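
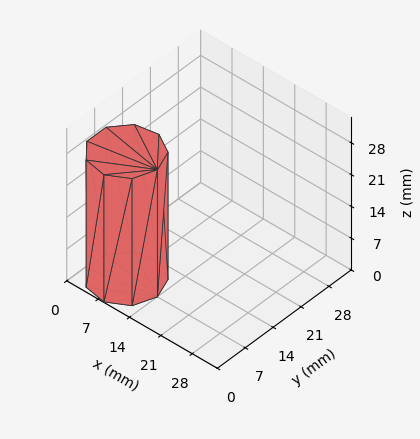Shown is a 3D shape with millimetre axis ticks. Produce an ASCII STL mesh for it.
Reading the render: the shape is a regular 9-sided prism (a cylinder approximated with 9 flat sides), circumscribed radius ≈ 7 mm, height ≈ 28 mm (dimensions read to the nearest mm from the axis ticks). For the STL, each face is triangulated and given an outward normal.

solid part
  facet normal 0.0000 0.0000 -1.0000
    outer loop
      vertex 8.216 13.894 0.000
      vertex 12.362 11.500 0.000
      vertex 14.000 7.000 0.000
    endloop
  endfacet
  facet normal 0.0000 0.0000 -1.0000
    outer loop
      vertex 3.500 13.062 0.000
      vertex 8.216 13.894 0.000
      vertex 14.000 7.000 0.000
    endloop
  endfacet
  facet normal 0.0000 0.0000 -1.0000
    outer loop
      vertex 0.422 9.394 0.000
      vertex 3.500 13.062 0.000
      vertex 14.000 7.000 0.000
    endloop
  endfacet
  facet normal 0.0000 0.0000 -1.0000
    outer loop
      vertex 0.422 4.606 0.000
      vertex 0.422 9.394 0.000
      vertex 14.000 7.000 0.000
    endloop
  endfacet
  facet normal 0.0000 0.0000 -1.0000
    outer loop
      vertex 3.500 0.938 0.000
      vertex 0.422 4.606 0.000
      vertex 14.000 7.000 0.000
    endloop
  endfacet
  facet normal 0.0000 0.0000 -1.0000
    outer loop
      vertex 8.216 0.106 0.000
      vertex 3.500 0.938 0.000
      vertex 14.000 7.000 0.000
    endloop
  endfacet
  facet normal 0.0000 0.0000 -1.0000
    outer loop
      vertex 12.362 2.500 0.000
      vertex 8.216 0.106 0.000
      vertex 14.000 7.000 0.000
    endloop
  endfacet
  facet normal 0.0000 0.0000 1.0000
    outer loop
      vertex 14.000 7.000 28.000
      vertex 12.362 11.500 28.000
      vertex 8.216 13.894 28.000
    endloop
  endfacet
  facet normal 0.0000 0.0000 1.0000
    outer loop
      vertex 14.000 7.000 28.000
      vertex 8.216 13.894 28.000
      vertex 3.500 13.062 28.000
    endloop
  endfacet
  facet normal 0.0000 0.0000 1.0000
    outer loop
      vertex 14.000 7.000 28.000
      vertex 3.500 13.062 28.000
      vertex 0.422 9.394 28.000
    endloop
  endfacet
  facet normal 0.0000 0.0000 1.0000
    outer loop
      vertex 14.000 7.000 28.000
      vertex 0.422 9.394 28.000
      vertex 0.422 4.606 28.000
    endloop
  endfacet
  facet normal 0.0000 0.0000 1.0000
    outer loop
      vertex 14.000 7.000 28.000
      vertex 0.422 4.606 28.000
      vertex 3.500 0.938 28.000
    endloop
  endfacet
  facet normal 0.0000 0.0000 1.0000
    outer loop
      vertex 14.000 7.000 28.000
      vertex 3.500 0.938 28.000
      vertex 8.216 0.106 28.000
    endloop
  endfacet
  facet normal 0.0000 0.0000 1.0000
    outer loop
      vertex 14.000 7.000 28.000
      vertex 8.216 0.106 28.000
      vertex 12.362 2.500 28.000
    endloop
  endfacet
  facet normal 0.9397 0.3420 0.0000
    outer loop
      vertex 14.000 7.000 0.000
      vertex 12.362 11.500 0.000
      vertex 12.362 11.500 28.000
    endloop
  endfacet
  facet normal 0.9397 0.3420 0.0000
    outer loop
      vertex 14.000 7.000 0.000
      vertex 12.362 11.500 28.000
      vertex 14.000 7.000 28.000
    endloop
  endfacet
  facet normal 0.5000 0.8660 0.0000
    outer loop
      vertex 12.362 11.500 0.000
      vertex 8.216 13.894 0.000
      vertex 8.216 13.894 28.000
    endloop
  endfacet
  facet normal 0.5000 0.8660 0.0000
    outer loop
      vertex 12.362 11.500 0.000
      vertex 8.216 13.894 28.000
      vertex 12.362 11.500 28.000
    endloop
  endfacet
  facet normal -0.1737 0.9848 0.0000
    outer loop
      vertex 8.216 13.894 0.000
      vertex 3.500 13.062 0.000
      vertex 3.500 13.062 28.000
    endloop
  endfacet
  facet normal -0.1737 0.9848 0.0000
    outer loop
      vertex 8.216 13.894 0.000
      vertex 3.500 13.062 28.000
      vertex 8.216 13.894 28.000
    endloop
  endfacet
  facet normal -0.7660 0.6428 0.0000
    outer loop
      vertex 3.500 13.062 0.000
      vertex 0.422 9.394 0.000
      vertex 0.422 9.394 28.000
    endloop
  endfacet
  facet normal -0.7660 0.6428 0.0000
    outer loop
      vertex 3.500 13.062 0.000
      vertex 0.422 9.394 28.000
      vertex 3.500 13.062 28.000
    endloop
  endfacet
  facet normal -1.0000 0.0000 0.0000
    outer loop
      vertex 0.422 9.394 0.000
      vertex 0.422 4.606 0.000
      vertex 0.422 4.606 28.000
    endloop
  endfacet
  facet normal -1.0000 0.0000 0.0000
    outer loop
      vertex 0.422 9.394 0.000
      vertex 0.422 4.606 28.000
      vertex 0.422 9.394 28.000
    endloop
  endfacet
  facet normal -0.7660 -0.6428 0.0000
    outer loop
      vertex 0.422 4.606 0.000
      vertex 3.500 0.938 0.000
      vertex 3.500 0.938 28.000
    endloop
  endfacet
  facet normal -0.7660 -0.6428 0.0000
    outer loop
      vertex 0.422 4.606 0.000
      vertex 3.500 0.938 28.000
      vertex 0.422 4.606 28.000
    endloop
  endfacet
  facet normal -0.1737 -0.9848 0.0000
    outer loop
      vertex 3.500 0.938 0.000
      vertex 8.216 0.106 0.000
      vertex 8.216 0.106 28.000
    endloop
  endfacet
  facet normal -0.1737 -0.9848 0.0000
    outer loop
      vertex 3.500 0.938 0.000
      vertex 8.216 0.106 28.000
      vertex 3.500 0.938 28.000
    endloop
  endfacet
  facet normal 0.5000 -0.8660 0.0000
    outer loop
      vertex 8.216 0.106 0.000
      vertex 12.362 2.500 0.000
      vertex 12.362 2.500 28.000
    endloop
  endfacet
  facet normal 0.5000 -0.8660 0.0000
    outer loop
      vertex 8.216 0.106 0.000
      vertex 12.362 2.500 28.000
      vertex 8.216 0.106 28.000
    endloop
  endfacet
  facet normal 0.9397 -0.3420 0.0000
    outer loop
      vertex 12.362 2.500 0.000
      vertex 14.000 7.000 0.000
      vertex 14.000 7.000 28.000
    endloop
  endfacet
  facet normal 0.9397 -0.3420 0.0000
    outer loop
      vertex 12.362 2.500 0.000
      vertex 14.000 7.000 28.000
      vertex 12.362 2.500 28.000
    endloop
  endfacet
endsolid part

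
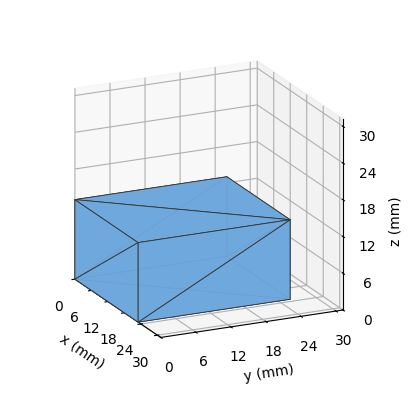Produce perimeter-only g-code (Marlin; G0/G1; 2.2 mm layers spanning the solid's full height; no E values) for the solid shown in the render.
Reading the render: the shape is a rectangular box, roughly 23 × 26 mm footprint and 13 mm tall (dimensions read to the nearest mm from the axis ticks). For the g-code, the solid's height is divided into equal slices at the stated Δz and each level perimeter traced with G1 moves after a G0 lift.

; perimeter-only toolpath
G21 ; units = mm
G90 ; absolute positioning
G28 ; home
; layer 1
G0 Z2.2
G0 X0.0 Y0.0
G1 X23.0 Y0.0
G1 X23.0 Y26.0
G1 X0.0 Y26.0
G1 X0.0 Y0.0
; layer 2
G0 Z4.3
G0 X0.0 Y0.0
G1 X23.0 Y0.0
G1 X23.0 Y26.0
G1 X0.0 Y26.0
G1 X0.0 Y0.0
; layer 3
G0 Z6.5
G0 X0.0 Y0.0
G1 X23.0 Y0.0
G1 X23.0 Y26.0
G1 X0.0 Y26.0
G1 X0.0 Y0.0
; layer 4
G0 Z8.7
G0 X0.0 Y0.0
G1 X23.0 Y0.0
G1 X23.0 Y26.0
G1 X0.0 Y26.0
G1 X0.0 Y0.0
; layer 5
G0 Z10.8
G0 X0.0 Y0.0
G1 X23.0 Y0.0
G1 X23.0 Y26.0
G1 X0.0 Y26.0
G1 X0.0 Y0.0
; layer 6
G0 Z13.0
G0 X0.0 Y0.0
G1 X23.0 Y0.0
G1 X23.0 Y26.0
G1 X0.0 Y26.0
G1 X0.0 Y0.0
M2 ; end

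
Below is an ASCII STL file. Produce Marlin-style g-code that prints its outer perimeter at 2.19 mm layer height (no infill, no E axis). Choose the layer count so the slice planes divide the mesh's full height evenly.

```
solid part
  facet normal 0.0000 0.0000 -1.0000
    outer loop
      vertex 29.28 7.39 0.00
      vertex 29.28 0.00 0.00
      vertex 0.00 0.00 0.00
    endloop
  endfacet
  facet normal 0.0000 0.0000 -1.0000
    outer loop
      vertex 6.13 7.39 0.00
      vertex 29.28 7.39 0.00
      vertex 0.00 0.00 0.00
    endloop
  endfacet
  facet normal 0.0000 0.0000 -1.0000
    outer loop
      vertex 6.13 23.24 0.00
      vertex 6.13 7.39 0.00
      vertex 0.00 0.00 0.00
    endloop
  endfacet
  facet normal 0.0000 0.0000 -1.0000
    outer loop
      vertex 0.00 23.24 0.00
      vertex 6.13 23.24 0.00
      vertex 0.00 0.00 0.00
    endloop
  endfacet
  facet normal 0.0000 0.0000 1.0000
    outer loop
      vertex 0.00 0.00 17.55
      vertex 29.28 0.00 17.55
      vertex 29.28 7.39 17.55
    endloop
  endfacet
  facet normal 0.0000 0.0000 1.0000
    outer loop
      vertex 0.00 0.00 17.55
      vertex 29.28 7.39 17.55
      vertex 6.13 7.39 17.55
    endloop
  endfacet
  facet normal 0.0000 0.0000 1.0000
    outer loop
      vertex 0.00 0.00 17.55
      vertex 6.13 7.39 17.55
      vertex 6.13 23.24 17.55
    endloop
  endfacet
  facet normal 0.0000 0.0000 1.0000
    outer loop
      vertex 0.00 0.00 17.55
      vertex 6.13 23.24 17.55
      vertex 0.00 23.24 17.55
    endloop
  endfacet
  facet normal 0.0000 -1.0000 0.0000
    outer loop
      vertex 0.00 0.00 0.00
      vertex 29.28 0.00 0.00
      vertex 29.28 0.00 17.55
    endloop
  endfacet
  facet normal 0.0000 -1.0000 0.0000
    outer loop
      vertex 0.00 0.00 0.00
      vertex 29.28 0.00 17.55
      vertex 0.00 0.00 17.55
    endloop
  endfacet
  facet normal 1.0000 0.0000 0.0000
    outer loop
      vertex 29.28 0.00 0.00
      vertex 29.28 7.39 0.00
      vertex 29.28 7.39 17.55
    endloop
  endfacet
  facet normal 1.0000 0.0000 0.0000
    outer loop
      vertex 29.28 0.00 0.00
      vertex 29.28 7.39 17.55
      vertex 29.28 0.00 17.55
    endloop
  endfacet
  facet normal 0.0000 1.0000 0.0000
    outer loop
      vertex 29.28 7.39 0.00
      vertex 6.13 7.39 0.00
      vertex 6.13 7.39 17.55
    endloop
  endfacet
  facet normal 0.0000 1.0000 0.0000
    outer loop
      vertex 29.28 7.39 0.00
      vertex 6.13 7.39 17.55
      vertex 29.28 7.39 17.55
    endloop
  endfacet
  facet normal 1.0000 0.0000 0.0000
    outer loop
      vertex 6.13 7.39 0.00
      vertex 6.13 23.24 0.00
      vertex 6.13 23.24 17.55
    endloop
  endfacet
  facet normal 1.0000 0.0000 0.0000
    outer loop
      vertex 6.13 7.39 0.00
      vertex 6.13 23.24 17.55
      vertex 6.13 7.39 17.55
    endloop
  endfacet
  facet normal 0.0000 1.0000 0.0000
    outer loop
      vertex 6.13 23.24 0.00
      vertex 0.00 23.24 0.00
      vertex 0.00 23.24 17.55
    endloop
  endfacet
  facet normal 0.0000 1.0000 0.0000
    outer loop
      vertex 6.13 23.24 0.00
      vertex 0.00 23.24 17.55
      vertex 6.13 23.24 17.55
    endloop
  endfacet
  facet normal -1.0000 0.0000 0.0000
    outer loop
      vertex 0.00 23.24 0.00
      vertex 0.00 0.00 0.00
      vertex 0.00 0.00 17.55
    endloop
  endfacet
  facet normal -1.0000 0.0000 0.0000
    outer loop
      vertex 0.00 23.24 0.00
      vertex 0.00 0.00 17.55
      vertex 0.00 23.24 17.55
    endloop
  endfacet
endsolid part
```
; perimeter-only toolpath
G21 ; units = mm
G90 ; absolute positioning
G28 ; home
; layer 1
G0 Z2.19
G0 X0.00 Y0.00
G1 X29.28 Y0.00
G1 X29.28 Y7.39
G1 X6.13 Y7.39
G1 X6.13 Y23.24
G1 X0.00 Y23.24
G1 X0.00 Y0.00
; layer 2
G0 Z4.39
G0 X0.00 Y0.00
G1 X29.28 Y0.00
G1 X29.28 Y7.39
G1 X6.13 Y7.39
G1 X6.13 Y23.24
G1 X0.00 Y23.24
G1 X0.00 Y0.00
; layer 3
G0 Z6.58
G0 X0.00 Y0.00
G1 X29.28 Y0.00
G1 X29.28 Y7.39
G1 X6.13 Y7.39
G1 X6.13 Y23.24
G1 X0.00 Y23.24
G1 X0.00 Y0.00
; layer 4
G0 Z8.78
G0 X0.00 Y0.00
G1 X29.28 Y0.00
G1 X29.28 Y7.39
G1 X6.13 Y7.39
G1 X6.13 Y23.24
G1 X0.00 Y23.24
G1 X0.00 Y0.00
; layer 5
G0 Z10.97
G0 X0.00 Y0.00
G1 X29.28 Y0.00
G1 X29.28 Y7.39
G1 X6.13 Y7.39
G1 X6.13 Y23.24
G1 X0.00 Y23.24
G1 X0.00 Y0.00
; layer 6
G0 Z13.16
G0 X0.00 Y0.00
G1 X29.28 Y0.00
G1 X29.28 Y7.39
G1 X6.13 Y7.39
G1 X6.13 Y23.24
G1 X0.00 Y23.24
G1 X0.00 Y0.00
; layer 7
G0 Z15.36
G0 X0.00 Y0.00
G1 X29.28 Y0.00
G1 X29.28 Y7.39
G1 X6.13 Y7.39
G1 X6.13 Y23.24
G1 X0.00 Y23.24
G1 X0.00 Y0.00
; layer 8
G0 Z17.55
G0 X0.00 Y0.00
G1 X29.28 Y0.00
G1 X29.28 Y7.39
G1 X6.13 Y7.39
G1 X6.13 Y23.24
G1 X0.00 Y23.24
G1 X0.00 Y0.00
M2 ; end

The solid is an L-shaped prism: outer 29.3 × 23.2 mm, arm thicknesses ≈ 7.39 mm (horizontal) and 6.13 mm (vertical), extruded 17.6 mm in z. Slicing at Δz = 2.19 mm — 8 equal slices spanning the solid's height, so layer i sits at z = i·h/8 — gives 8 non-empty perimeters. Each is a 6-segment closed polygon; G0 lifts to the layer z and rapids to the start vertex, then G1 traces the edges.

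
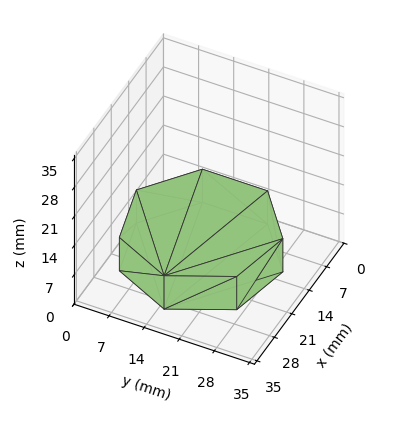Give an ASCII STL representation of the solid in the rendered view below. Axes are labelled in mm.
Reading the render: the shape is a regular 7-sided prism (a cylinder approximated with 7 flat sides), circumscribed radius ≈ 15 mm, height ≈ 8 mm (dimensions read to the nearest mm from the axis ticks). For the STL, each face is triangulated and given an outward normal.

solid part
  facet normal 0.0000 0.0000 -1.0000
    outer loop
      vertex 11.7 29.6 0.0
      vertex 24.4 26.7 0.0
      vertex 30.0 15.0 0.0
    endloop
  endfacet
  facet normal 0.0000 0.0000 -1.0000
    outer loop
      vertex 1.5 21.5 0.0
      vertex 11.7 29.6 0.0
      vertex 30.0 15.0 0.0
    endloop
  endfacet
  facet normal 0.0000 0.0000 -1.0000
    outer loop
      vertex 1.5 8.5 0.0
      vertex 1.5 21.5 0.0
      vertex 30.0 15.0 0.0
    endloop
  endfacet
  facet normal 0.0000 0.0000 -1.0000
    outer loop
      vertex 11.7 0.4 0.0
      vertex 1.5 8.5 0.0
      vertex 30.0 15.0 0.0
    endloop
  endfacet
  facet normal 0.0000 0.0000 -1.0000
    outer loop
      vertex 24.4 3.3 0.0
      vertex 11.7 0.4 0.0
      vertex 30.0 15.0 0.0
    endloop
  endfacet
  facet normal 0.0000 0.0000 1.0000
    outer loop
      vertex 30.0 15.0 8.0
      vertex 24.4 26.7 8.0
      vertex 11.7 29.6 8.0
    endloop
  endfacet
  facet normal 0.0000 0.0000 1.0000
    outer loop
      vertex 30.0 15.0 8.0
      vertex 11.7 29.6 8.0
      vertex 1.5 21.5 8.0
    endloop
  endfacet
  facet normal 0.0000 0.0000 1.0000
    outer loop
      vertex 30.0 15.0 8.0
      vertex 1.5 21.5 8.0
      vertex 1.5 8.5 8.0
    endloop
  endfacet
  facet normal 0.0000 0.0000 1.0000
    outer loop
      vertex 30.0 15.0 8.0
      vertex 1.5 8.5 8.0
      vertex 11.7 0.4 8.0
    endloop
  endfacet
  facet normal 0.0000 0.0000 1.0000
    outer loop
      vertex 30.0 15.0 8.0
      vertex 11.7 0.4 8.0
      vertex 24.4 3.3 8.0
    endloop
  endfacet
  facet normal 0.9020 0.4317 0.0000
    outer loop
      vertex 30.0 15.0 0.0
      vertex 24.4 26.7 0.0
      vertex 24.4 26.7 8.0
    endloop
  endfacet
  facet normal 0.9020 0.4317 0.0000
    outer loop
      vertex 30.0 15.0 0.0
      vertex 24.4 26.7 8.0
      vertex 30.0 15.0 8.0
    endloop
  endfacet
  facet normal 0.2226 0.9749 0.0000
    outer loop
      vertex 24.4 26.7 0.0
      vertex 11.7 29.6 0.0
      vertex 11.7 29.6 8.0
    endloop
  endfacet
  facet normal 0.2226 0.9749 0.0000
    outer loop
      vertex 24.4 26.7 0.0
      vertex 11.7 29.6 8.0
      vertex 24.4 26.7 8.0
    endloop
  endfacet
  facet normal -0.6219 0.7831 0.0000
    outer loop
      vertex 11.7 29.6 0.0
      vertex 1.5 21.5 0.0
      vertex 1.5 21.5 8.0
    endloop
  endfacet
  facet normal -0.6219 0.7831 0.0000
    outer loop
      vertex 11.7 29.6 0.0
      vertex 1.5 21.5 8.0
      vertex 11.7 29.6 8.0
    endloop
  endfacet
  facet normal -1.0000 0.0000 0.0000
    outer loop
      vertex 1.5 21.5 0.0
      vertex 1.5 8.5 0.0
      vertex 1.5 8.5 8.0
    endloop
  endfacet
  facet normal -1.0000 0.0000 0.0000
    outer loop
      vertex 1.5 21.5 0.0
      vertex 1.5 8.5 8.0
      vertex 1.5 21.5 8.0
    endloop
  endfacet
  facet normal -0.6219 -0.7831 0.0000
    outer loop
      vertex 1.5 8.5 0.0
      vertex 11.7 0.4 0.0
      vertex 11.7 0.4 8.0
    endloop
  endfacet
  facet normal -0.6219 -0.7831 0.0000
    outer loop
      vertex 1.5 8.5 0.0
      vertex 11.7 0.4 8.0
      vertex 1.5 8.5 8.0
    endloop
  endfacet
  facet normal 0.2226 -0.9749 0.0000
    outer loop
      vertex 11.7 0.4 0.0
      vertex 24.4 3.3 0.0
      vertex 24.4 3.3 8.0
    endloop
  endfacet
  facet normal 0.2226 -0.9749 0.0000
    outer loop
      vertex 11.7 0.4 0.0
      vertex 24.4 3.3 8.0
      vertex 11.7 0.4 8.0
    endloop
  endfacet
  facet normal 0.9020 -0.4317 0.0000
    outer loop
      vertex 24.4 3.3 0.0
      vertex 30.0 15.0 0.0
      vertex 30.0 15.0 8.0
    endloop
  endfacet
  facet normal 0.9020 -0.4317 0.0000
    outer loop
      vertex 24.4 3.3 0.0
      vertex 30.0 15.0 8.0
      vertex 24.4 3.3 8.0
    endloop
  endfacet
endsolid part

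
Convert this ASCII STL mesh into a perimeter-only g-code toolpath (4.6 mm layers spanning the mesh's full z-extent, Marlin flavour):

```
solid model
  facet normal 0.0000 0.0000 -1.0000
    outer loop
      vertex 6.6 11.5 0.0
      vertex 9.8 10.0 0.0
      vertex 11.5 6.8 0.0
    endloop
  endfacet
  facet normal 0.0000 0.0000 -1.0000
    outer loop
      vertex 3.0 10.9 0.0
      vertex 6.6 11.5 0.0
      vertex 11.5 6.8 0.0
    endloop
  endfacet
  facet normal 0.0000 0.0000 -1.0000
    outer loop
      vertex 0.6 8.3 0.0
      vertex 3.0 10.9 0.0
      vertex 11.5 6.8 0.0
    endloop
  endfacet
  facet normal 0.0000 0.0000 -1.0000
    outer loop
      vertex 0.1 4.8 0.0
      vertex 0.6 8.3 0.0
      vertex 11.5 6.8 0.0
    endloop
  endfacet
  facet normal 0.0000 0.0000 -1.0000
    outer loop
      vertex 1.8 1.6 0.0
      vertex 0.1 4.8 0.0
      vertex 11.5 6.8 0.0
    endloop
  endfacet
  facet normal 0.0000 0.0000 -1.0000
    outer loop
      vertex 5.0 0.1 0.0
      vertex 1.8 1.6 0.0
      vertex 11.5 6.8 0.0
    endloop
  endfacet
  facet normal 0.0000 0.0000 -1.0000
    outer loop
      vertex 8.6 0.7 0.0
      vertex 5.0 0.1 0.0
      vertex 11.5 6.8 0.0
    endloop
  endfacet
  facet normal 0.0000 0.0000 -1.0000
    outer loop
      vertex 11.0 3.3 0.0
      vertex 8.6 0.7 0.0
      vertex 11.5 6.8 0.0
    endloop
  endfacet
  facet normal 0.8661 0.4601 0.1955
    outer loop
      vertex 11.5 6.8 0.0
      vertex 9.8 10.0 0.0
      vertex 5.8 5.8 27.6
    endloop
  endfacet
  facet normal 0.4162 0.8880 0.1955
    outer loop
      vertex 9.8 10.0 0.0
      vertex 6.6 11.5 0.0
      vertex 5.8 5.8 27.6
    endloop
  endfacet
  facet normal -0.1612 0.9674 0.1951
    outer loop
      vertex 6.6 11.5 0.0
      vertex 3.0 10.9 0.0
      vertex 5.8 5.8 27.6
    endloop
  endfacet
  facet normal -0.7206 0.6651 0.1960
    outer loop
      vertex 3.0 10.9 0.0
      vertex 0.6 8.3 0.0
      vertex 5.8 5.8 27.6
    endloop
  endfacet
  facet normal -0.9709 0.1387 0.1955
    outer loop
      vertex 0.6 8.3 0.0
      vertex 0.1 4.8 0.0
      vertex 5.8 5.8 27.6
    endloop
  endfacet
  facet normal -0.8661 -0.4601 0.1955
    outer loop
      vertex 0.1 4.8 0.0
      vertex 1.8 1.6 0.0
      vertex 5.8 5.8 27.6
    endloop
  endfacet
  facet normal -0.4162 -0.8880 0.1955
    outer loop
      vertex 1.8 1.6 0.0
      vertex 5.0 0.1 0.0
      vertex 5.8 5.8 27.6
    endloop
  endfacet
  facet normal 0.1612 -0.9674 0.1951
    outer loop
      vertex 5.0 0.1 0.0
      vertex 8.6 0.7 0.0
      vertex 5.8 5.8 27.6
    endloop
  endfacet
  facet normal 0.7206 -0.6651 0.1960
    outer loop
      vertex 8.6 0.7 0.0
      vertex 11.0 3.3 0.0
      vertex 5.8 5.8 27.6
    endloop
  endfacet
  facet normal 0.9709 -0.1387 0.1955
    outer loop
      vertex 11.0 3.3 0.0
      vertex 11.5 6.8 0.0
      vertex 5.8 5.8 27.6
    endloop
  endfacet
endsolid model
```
; perimeter-only toolpath
G21 ; units = mm
G90 ; absolute positioning
G28 ; home
; layer 1
G0 Z4.6
G0 X10.5 Y6.6
G1 X9.1 Y9.3
G1 X6.5 Y10.5
G1 X3.5 Y10.0
G1 X1.5 Y7.9
G1 X1.1 Y5.0
G1 X2.5 Y2.3
G1 X5.1 Y1.1
G1 X8.1 Y1.6
G1 X10.1 Y3.7
G1 X10.5 Y6.6
; layer 2
G0 Z9.2
G0 X9.6 Y6.5
G1 X8.5 Y8.6
G1 X6.3 Y9.6
G1 X3.9 Y9.2
G1 X2.3 Y7.5
G1 X2.0 Y5.1
G1 X3.1 Y3.0
G1 X5.3 Y2.0
G1 X7.7 Y2.4
G1 X9.3 Y4.1
G1 X9.6 Y6.5
; layer 3
G0 Z13.8
G0 X8.7 Y6.3
G1 X7.8 Y7.9
G1 X6.2 Y8.7
G1 X4.4 Y8.3
G1 X3.2 Y7.1
G1 X2.9 Y5.3
G1 X3.8 Y3.7
G1 X5.4 Y2.9
G1 X7.2 Y3.2
G1 X8.4 Y4.5
G1 X8.7 Y6.3
; layer 4
G0 Z18.4
G0 X7.7 Y6.1
G1 X7.1 Y7.2
G1 X6.1 Y7.7
G1 X4.9 Y7.5
G1 X4.1 Y6.6
G1 X3.9 Y5.5
G1 X4.5 Y4.4
G1 X5.5 Y3.9
G1 X6.7 Y4.1
G1 X7.5 Y5.0
G1 X7.7 Y6.1
; layer 5
G0 Z23.0
G0 X6.7 Y6.0
G1 X6.5 Y6.5
G1 X5.9 Y6.7
G1 X5.3 Y6.6
G1 X4.9 Y6.2
G1 X4.8 Y5.6
G1 X5.1 Y5.1
G1 X5.7 Y4.8
G1 X6.3 Y4.9
G1 X6.7 Y5.4
G1 X6.7 Y6.0
M2 ; end

The solid is a regular 10-sided pyramid, base circumscribed radius ≈ 5.8 mm, apex at z ≈ 27.6 mm. Slicing at Δz = 4.6 mm — 6 equal slices spanning the solid's height, so layer i sits at z = i·h/6 — gives 5 non-empty perimeters. Each is a 10-segment closed polygon; G0 lifts to the layer z and rapids to the start vertex, then G1 traces the edges. The cross-section shrinks linearly with z (the slice at the apex is degenerate and omitted).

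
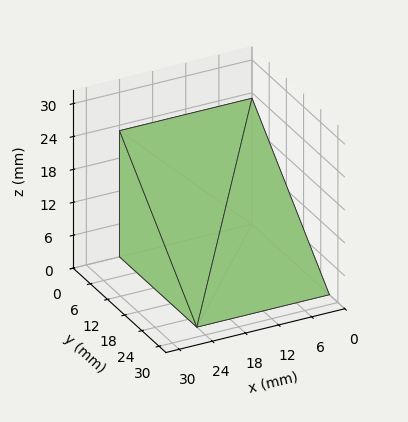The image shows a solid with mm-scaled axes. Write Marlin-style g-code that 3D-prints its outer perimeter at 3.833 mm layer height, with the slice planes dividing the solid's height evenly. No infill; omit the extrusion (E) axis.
Reading the render: the shape is a wedge (ramp): 24 × 27 mm base, rising to 23 mm along the y=0 edge and sloping linearly to z=0 at y=27 (dimensions read to the nearest mm from the axis ticks). For the g-code, the solid's height is divided into equal slices at the stated Δz and each level perimeter traced with G1 moves after a G0 lift.

; perimeter-only toolpath
G21 ; units = mm
G90 ; absolute positioning
G28 ; home
; layer 1
G0 Z3.833
G0 X0.000 Y0.000
G1 X24.000 Y0.000
G1 X24.000 Y22.500
G1 X0.000 Y22.500
G1 X0.000 Y0.000
; layer 2
G0 Z7.667
G0 X0.000 Y0.000
G1 X24.000 Y0.000
G1 X24.000 Y18.000
G1 X0.000 Y18.000
G1 X0.000 Y0.000
; layer 3
G0 Z11.500
G0 X0.000 Y0.000
G1 X24.000 Y0.000
G1 X24.000 Y13.500
G1 X0.000 Y13.500
G1 X0.000 Y0.000
; layer 4
G0 Z15.333
G0 X0.000 Y0.000
G1 X24.000 Y0.000
G1 X24.000 Y9.000
G1 X0.000 Y9.000
G1 X0.000 Y0.000
; layer 5
G0 Z19.167
G0 X0.000 Y0.000
G1 X24.000 Y0.000
G1 X24.000 Y4.500
G1 X0.000 Y4.500
G1 X0.000 Y0.000
M2 ; end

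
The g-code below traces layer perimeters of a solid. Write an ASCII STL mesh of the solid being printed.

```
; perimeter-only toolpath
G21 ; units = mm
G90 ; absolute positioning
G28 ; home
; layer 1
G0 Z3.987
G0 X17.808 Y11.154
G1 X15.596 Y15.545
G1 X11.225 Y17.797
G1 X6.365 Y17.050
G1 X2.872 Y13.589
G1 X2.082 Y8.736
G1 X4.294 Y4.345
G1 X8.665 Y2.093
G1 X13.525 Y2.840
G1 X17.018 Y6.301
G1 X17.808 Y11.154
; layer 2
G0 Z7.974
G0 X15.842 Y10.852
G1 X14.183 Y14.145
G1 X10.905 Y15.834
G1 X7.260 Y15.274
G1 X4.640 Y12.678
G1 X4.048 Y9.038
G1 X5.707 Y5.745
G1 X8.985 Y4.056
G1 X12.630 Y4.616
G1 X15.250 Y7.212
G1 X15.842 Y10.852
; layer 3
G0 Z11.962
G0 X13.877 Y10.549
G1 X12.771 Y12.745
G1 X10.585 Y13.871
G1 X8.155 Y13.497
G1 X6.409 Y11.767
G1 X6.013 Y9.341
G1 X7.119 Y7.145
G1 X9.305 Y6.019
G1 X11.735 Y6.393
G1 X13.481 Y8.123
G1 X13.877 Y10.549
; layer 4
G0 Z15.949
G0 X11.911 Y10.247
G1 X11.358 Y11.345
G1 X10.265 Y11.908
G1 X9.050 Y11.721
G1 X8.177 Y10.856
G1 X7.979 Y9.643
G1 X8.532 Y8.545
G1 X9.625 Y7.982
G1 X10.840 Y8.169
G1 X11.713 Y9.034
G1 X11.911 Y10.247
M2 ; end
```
solid part
  facet normal 0.0000 0.0000 -1.0000
    outer loop
      vertex 11.545 19.760 0.000
      vertex 17.009 16.945 0.000
      vertex 19.774 11.456 0.000
    endloop
  endfacet
  facet normal 0.0000 0.0000 -1.0000
    outer loop
      vertex 5.470 18.826 0.000
      vertex 11.545 19.760 0.000
      vertex 19.774 11.456 0.000
    endloop
  endfacet
  facet normal 0.0000 0.0000 -1.0000
    outer loop
      vertex 1.104 14.500 0.000
      vertex 5.470 18.826 0.000
      vertex 19.774 11.456 0.000
    endloop
  endfacet
  facet normal 0.0000 0.0000 -1.0000
    outer loop
      vertex 0.116 8.434 0.000
      vertex 1.104 14.500 0.000
      vertex 19.774 11.456 0.000
    endloop
  endfacet
  facet normal 0.0000 0.0000 -1.0000
    outer loop
      vertex 2.881 2.945 0.000
      vertex 0.116 8.434 0.000
      vertex 19.774 11.456 0.000
    endloop
  endfacet
  facet normal 0.0000 0.0000 -1.0000
    outer loop
      vertex 8.345 0.130 0.000
      vertex 2.881 2.945 0.000
      vertex 19.774 11.456 0.000
    endloop
  endfacet
  facet normal 0.0000 0.0000 -1.0000
    outer loop
      vertex 14.420 1.064 0.000
      vertex 8.345 0.130 0.000
      vertex 19.774 11.456 0.000
    endloop
  endfacet
  facet normal 0.0000 0.0000 -1.0000
    outer loop
      vertex 18.786 5.390 0.000
      vertex 14.420 1.064 0.000
      vertex 19.774 11.456 0.000
    endloop
  endfacet
  facet normal 0.8069 0.4065 0.4286
    outer loop
      vertex 19.774 11.456 0.000
      vertex 17.009 16.945 0.000
      vertex 9.945 9.945 19.936
    endloop
  endfacet
  facet normal 0.4138 0.8032 0.4286
    outer loop
      vertex 17.009 16.945 0.000
      vertex 11.545 19.760 0.000
      vertex 9.945 9.945 19.936
    endloop
  endfacet
  facet normal -0.1373 0.8930 0.4286
    outer loop
      vertex 11.545 19.760 0.000
      vertex 5.470 18.826 0.000
      vertex 9.945 9.945 19.936
    endloop
  endfacet
  facet normal -0.6359 0.6418 0.4286
    outer loop
      vertex 5.470 18.826 0.000
      vertex 1.104 14.500 0.000
      vertex 9.945 9.945 19.936
    endloop
  endfacet
  facet normal -0.8917 0.1452 0.4286
    outer loop
      vertex 1.104 14.500 0.000
      vertex 0.116 8.434 0.000
      vertex 9.945 9.945 19.936
    endloop
  endfacet
  facet normal -0.8069 -0.4065 0.4286
    outer loop
      vertex 0.116 8.434 0.000
      vertex 2.881 2.945 0.000
      vertex 9.945 9.945 19.936
    endloop
  endfacet
  facet normal -0.4138 -0.8032 0.4286
    outer loop
      vertex 2.881 2.945 0.000
      vertex 8.345 0.130 0.000
      vertex 9.945 9.945 19.936
    endloop
  endfacet
  facet normal 0.1373 -0.8930 0.4286
    outer loop
      vertex 8.345 0.130 0.000
      vertex 14.420 1.064 0.000
      vertex 9.945 9.945 19.936
    endloop
  endfacet
  facet normal 0.6359 -0.6418 0.4286
    outer loop
      vertex 14.420 1.064 0.000
      vertex 18.786 5.390 0.000
      vertex 9.945 9.945 19.936
    endloop
  endfacet
  facet normal 0.8917 -0.1452 0.4286
    outer loop
      vertex 18.786 5.390 0.000
      vertex 19.774 11.456 0.000
      vertex 9.945 9.945 19.936
    endloop
  endfacet
endsolid part

The G0 Z moves step by Δz≈3.987 mm. The G1 loops shrink linearly with z, so the solid tapers from its base footprint up to z≈19.9. Closing with a flat bottom cap and the tapered top and triangulating gives 18 facets — a regular 10-sided pyramid, base circumscribed radius ≈ 9.95 mm, apex at z ≈ 19.9 mm.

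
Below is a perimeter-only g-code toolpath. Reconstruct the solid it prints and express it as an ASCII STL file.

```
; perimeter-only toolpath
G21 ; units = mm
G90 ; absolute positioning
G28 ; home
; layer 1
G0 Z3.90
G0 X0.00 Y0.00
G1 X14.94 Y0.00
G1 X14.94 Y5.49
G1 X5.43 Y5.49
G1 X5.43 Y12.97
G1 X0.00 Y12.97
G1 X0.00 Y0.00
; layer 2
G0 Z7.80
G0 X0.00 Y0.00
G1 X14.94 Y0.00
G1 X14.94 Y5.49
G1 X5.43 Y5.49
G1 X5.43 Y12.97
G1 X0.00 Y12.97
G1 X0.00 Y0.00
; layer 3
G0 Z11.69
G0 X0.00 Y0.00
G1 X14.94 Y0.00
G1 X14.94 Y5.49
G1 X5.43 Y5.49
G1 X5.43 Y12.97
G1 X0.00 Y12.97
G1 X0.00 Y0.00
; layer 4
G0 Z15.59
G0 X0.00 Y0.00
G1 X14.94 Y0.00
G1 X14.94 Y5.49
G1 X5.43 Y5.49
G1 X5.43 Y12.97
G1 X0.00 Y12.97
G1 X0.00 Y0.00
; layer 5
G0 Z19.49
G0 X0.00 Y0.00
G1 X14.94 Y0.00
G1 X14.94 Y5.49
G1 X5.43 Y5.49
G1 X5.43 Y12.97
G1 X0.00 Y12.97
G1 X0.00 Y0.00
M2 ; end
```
solid part
  facet normal 0.0000 0.0000 -1.0000
    outer loop
      vertex 14.94 5.49 0.00
      vertex 14.94 0.00 0.00
      vertex 0.00 0.00 0.00
    endloop
  endfacet
  facet normal 0.0000 0.0000 -1.0000
    outer loop
      vertex 5.43 5.49 0.00
      vertex 14.94 5.49 0.00
      vertex 0.00 0.00 0.00
    endloop
  endfacet
  facet normal 0.0000 0.0000 -1.0000
    outer loop
      vertex 5.43 12.97 0.00
      vertex 5.43 5.49 0.00
      vertex 0.00 0.00 0.00
    endloop
  endfacet
  facet normal 0.0000 0.0000 -1.0000
    outer loop
      vertex 0.00 12.97 0.00
      vertex 5.43 12.97 0.00
      vertex 0.00 0.00 0.00
    endloop
  endfacet
  facet normal 0.0000 0.0000 1.0000
    outer loop
      vertex 0.00 0.00 19.49
      vertex 14.94 0.00 19.49
      vertex 14.94 5.49 19.49
    endloop
  endfacet
  facet normal 0.0000 0.0000 1.0000
    outer loop
      vertex 0.00 0.00 19.49
      vertex 14.94 5.49 19.49
      vertex 5.43 5.49 19.49
    endloop
  endfacet
  facet normal 0.0000 0.0000 1.0000
    outer loop
      vertex 0.00 0.00 19.49
      vertex 5.43 5.49 19.49
      vertex 5.43 12.97 19.49
    endloop
  endfacet
  facet normal 0.0000 0.0000 1.0000
    outer loop
      vertex 0.00 0.00 19.49
      vertex 5.43 12.97 19.49
      vertex 0.00 12.97 19.49
    endloop
  endfacet
  facet normal 0.0000 -1.0000 0.0000
    outer loop
      vertex 0.00 0.00 0.00
      vertex 14.94 0.00 0.00
      vertex 14.94 0.00 19.49
    endloop
  endfacet
  facet normal 0.0000 -1.0000 0.0000
    outer loop
      vertex 0.00 0.00 0.00
      vertex 14.94 0.00 19.49
      vertex 0.00 0.00 19.49
    endloop
  endfacet
  facet normal 1.0000 0.0000 0.0000
    outer loop
      vertex 14.94 0.00 0.00
      vertex 14.94 5.49 0.00
      vertex 14.94 5.49 19.49
    endloop
  endfacet
  facet normal 1.0000 0.0000 0.0000
    outer loop
      vertex 14.94 0.00 0.00
      vertex 14.94 5.49 19.49
      vertex 14.94 0.00 19.49
    endloop
  endfacet
  facet normal 0.0000 1.0000 0.0000
    outer loop
      vertex 14.94 5.49 0.00
      vertex 5.43 5.49 0.00
      vertex 5.43 5.49 19.49
    endloop
  endfacet
  facet normal 0.0000 1.0000 0.0000
    outer loop
      vertex 14.94 5.49 0.00
      vertex 5.43 5.49 19.49
      vertex 14.94 5.49 19.49
    endloop
  endfacet
  facet normal 1.0000 0.0000 0.0000
    outer loop
      vertex 5.43 5.49 0.00
      vertex 5.43 12.97 0.00
      vertex 5.43 12.97 19.49
    endloop
  endfacet
  facet normal 1.0000 0.0000 0.0000
    outer loop
      vertex 5.43 5.49 0.00
      vertex 5.43 12.97 19.49
      vertex 5.43 5.49 19.49
    endloop
  endfacet
  facet normal 0.0000 1.0000 0.0000
    outer loop
      vertex 5.43 12.97 0.00
      vertex 0.00 12.97 0.00
      vertex 0.00 12.97 19.49
    endloop
  endfacet
  facet normal 0.0000 1.0000 0.0000
    outer loop
      vertex 5.43 12.97 0.00
      vertex 0.00 12.97 19.49
      vertex 5.43 12.97 19.49
    endloop
  endfacet
  facet normal -1.0000 0.0000 0.0000
    outer loop
      vertex 0.00 12.97 0.00
      vertex 0.00 0.00 0.00
      vertex 0.00 0.00 19.49
    endloop
  endfacet
  facet normal -1.0000 0.0000 0.0000
    outer loop
      vertex 0.00 12.97 0.00
      vertex 0.00 0.00 19.49
      vertex 0.00 12.97 19.49
    endloop
  endfacet
endsolid part

The G0 Z moves step by Δz≈3.90 mm. Every layer's G1 loop is the same polygon, so the solid is a straight extrusion of it from z=0 to z≈19.5. Closing with flat bottom and top caps and triangulating gives 20 facets — an L-shaped prism: outer 14.9 × 13 mm, arm thicknesses ≈ 5.49 mm (horizontal) and 5.43 mm (vertical), extruded 19.5 mm in z.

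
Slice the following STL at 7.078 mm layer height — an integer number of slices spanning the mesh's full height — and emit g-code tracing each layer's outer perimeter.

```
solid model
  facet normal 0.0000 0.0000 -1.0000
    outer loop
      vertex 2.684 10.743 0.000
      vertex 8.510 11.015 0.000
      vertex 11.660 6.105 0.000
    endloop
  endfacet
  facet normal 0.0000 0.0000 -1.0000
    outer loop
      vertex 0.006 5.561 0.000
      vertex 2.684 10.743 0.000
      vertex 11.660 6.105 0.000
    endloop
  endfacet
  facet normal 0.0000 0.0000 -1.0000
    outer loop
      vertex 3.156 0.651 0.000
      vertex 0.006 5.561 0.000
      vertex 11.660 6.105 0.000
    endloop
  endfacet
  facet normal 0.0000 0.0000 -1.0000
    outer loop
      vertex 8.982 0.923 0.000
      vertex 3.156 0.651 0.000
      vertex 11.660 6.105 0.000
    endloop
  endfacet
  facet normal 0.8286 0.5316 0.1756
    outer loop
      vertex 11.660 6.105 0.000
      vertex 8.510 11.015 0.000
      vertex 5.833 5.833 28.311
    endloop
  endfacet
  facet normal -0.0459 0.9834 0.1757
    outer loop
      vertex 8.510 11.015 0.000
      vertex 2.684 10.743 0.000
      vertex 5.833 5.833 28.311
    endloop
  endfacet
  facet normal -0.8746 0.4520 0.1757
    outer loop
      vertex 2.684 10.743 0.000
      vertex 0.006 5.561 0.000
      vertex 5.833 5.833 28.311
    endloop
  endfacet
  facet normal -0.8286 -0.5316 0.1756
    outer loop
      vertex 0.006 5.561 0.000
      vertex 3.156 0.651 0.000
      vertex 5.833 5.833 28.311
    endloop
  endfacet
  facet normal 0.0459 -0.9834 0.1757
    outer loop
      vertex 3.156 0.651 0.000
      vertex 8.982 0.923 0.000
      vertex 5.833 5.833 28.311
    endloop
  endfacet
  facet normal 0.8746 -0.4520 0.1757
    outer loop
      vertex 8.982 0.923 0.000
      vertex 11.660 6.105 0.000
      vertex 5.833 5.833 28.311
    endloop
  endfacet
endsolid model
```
; perimeter-only toolpath
G21 ; units = mm
G90 ; absolute positioning
G28 ; home
; layer 1
G0 Z7.078
G0 X10.203 Y6.037
G1 X7.841 Y9.720
G1 X3.471 Y9.515
G1 X1.463 Y5.629
G1 X3.825 Y1.947
G1 X8.195 Y2.151
G1 X10.203 Y6.037
; layer 2
G0 Z14.155
G0 X8.747 Y5.969
G1 X7.171 Y8.424
G1 X4.258 Y8.288
G1 X2.920 Y5.697
G1 X4.495 Y3.242
G1 X7.407 Y3.378
G1 X8.747 Y5.969
; layer 3
G0 Z21.233
G0 X7.290 Y5.901
G1 X6.502 Y7.129
G1 X5.046 Y7.061
G1 X4.376 Y5.765
G1 X5.164 Y4.537
G1 X6.620 Y4.606
G1 X7.290 Y5.901
M2 ; end

The solid is a regular 6-sided pyramid, base circumscribed radius ≈ 5.83 mm, apex at z ≈ 28.3 mm. Slicing at Δz = 7.078 mm — 4 equal slices spanning the solid's height, so layer i sits at z = i·h/4 — gives 3 non-empty perimeters. Each is a 6-segment closed polygon; G0 lifts to the layer z and rapids to the start vertex, then G1 traces the edges. The cross-section shrinks linearly with z (the slice at the apex is degenerate and omitted).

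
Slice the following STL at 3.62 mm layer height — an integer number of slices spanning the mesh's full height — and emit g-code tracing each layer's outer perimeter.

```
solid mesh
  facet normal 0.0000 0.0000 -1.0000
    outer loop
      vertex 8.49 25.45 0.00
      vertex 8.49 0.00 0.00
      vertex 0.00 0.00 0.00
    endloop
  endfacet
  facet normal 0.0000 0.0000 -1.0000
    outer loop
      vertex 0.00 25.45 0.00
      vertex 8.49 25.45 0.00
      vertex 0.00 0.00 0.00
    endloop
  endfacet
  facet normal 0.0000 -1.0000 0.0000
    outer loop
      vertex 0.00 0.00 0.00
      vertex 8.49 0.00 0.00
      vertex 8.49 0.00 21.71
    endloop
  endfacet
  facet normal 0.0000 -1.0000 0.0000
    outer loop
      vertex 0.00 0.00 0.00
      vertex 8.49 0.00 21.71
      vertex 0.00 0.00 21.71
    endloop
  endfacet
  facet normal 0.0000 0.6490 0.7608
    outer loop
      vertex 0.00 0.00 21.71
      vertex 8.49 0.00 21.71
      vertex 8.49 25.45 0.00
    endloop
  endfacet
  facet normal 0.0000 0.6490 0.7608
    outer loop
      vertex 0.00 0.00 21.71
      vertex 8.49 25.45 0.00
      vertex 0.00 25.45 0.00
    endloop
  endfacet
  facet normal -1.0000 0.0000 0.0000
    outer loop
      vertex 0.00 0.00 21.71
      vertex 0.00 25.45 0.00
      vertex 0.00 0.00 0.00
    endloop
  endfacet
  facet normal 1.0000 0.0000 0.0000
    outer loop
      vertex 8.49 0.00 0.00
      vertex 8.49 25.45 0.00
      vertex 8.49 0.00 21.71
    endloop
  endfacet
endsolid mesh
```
; perimeter-only toolpath
G21 ; units = mm
G90 ; absolute positioning
G28 ; home
; layer 1
G0 Z3.62
G0 X0.00 Y0.00
G1 X8.49 Y0.00
G1 X8.49 Y21.21
G1 X0.00 Y21.21
G1 X0.00 Y0.00
; layer 2
G0 Z7.24
G0 X0.00 Y0.00
G1 X8.49 Y0.00
G1 X8.49 Y16.97
G1 X0.00 Y16.97
G1 X0.00 Y0.00
; layer 3
G0 Z10.86
G0 X0.00 Y0.00
G1 X8.49 Y0.00
G1 X8.49 Y12.72
G1 X0.00 Y12.72
G1 X0.00 Y0.00
; layer 4
G0 Z14.47
G0 X0.00 Y0.00
G1 X8.49 Y0.00
G1 X8.49 Y8.48
G1 X0.00 Y8.48
G1 X0.00 Y0.00
; layer 5
G0 Z18.09
G0 X0.00 Y0.00
G1 X8.49 Y0.00
G1 X8.49 Y4.24
G1 X0.00 Y4.24
G1 X0.00 Y0.00
M2 ; end

The solid is a wedge (ramp): 8.49 × 25.4 mm base, rising to 21.7 mm along the y=0 edge and sloping linearly to z=0 at y=25.4. Slicing at Δz = 3.62 mm — 6 equal slices spanning the solid's height, so layer i sits at z = i·h/6 — gives 5 non-empty perimeters. Each is a 4-segment closed polygon; G0 lifts to the layer z and rapids to the start vertex, then G1 traces the edges. The cross-section shrinks linearly with z (the slice at the apex is degenerate and omitted).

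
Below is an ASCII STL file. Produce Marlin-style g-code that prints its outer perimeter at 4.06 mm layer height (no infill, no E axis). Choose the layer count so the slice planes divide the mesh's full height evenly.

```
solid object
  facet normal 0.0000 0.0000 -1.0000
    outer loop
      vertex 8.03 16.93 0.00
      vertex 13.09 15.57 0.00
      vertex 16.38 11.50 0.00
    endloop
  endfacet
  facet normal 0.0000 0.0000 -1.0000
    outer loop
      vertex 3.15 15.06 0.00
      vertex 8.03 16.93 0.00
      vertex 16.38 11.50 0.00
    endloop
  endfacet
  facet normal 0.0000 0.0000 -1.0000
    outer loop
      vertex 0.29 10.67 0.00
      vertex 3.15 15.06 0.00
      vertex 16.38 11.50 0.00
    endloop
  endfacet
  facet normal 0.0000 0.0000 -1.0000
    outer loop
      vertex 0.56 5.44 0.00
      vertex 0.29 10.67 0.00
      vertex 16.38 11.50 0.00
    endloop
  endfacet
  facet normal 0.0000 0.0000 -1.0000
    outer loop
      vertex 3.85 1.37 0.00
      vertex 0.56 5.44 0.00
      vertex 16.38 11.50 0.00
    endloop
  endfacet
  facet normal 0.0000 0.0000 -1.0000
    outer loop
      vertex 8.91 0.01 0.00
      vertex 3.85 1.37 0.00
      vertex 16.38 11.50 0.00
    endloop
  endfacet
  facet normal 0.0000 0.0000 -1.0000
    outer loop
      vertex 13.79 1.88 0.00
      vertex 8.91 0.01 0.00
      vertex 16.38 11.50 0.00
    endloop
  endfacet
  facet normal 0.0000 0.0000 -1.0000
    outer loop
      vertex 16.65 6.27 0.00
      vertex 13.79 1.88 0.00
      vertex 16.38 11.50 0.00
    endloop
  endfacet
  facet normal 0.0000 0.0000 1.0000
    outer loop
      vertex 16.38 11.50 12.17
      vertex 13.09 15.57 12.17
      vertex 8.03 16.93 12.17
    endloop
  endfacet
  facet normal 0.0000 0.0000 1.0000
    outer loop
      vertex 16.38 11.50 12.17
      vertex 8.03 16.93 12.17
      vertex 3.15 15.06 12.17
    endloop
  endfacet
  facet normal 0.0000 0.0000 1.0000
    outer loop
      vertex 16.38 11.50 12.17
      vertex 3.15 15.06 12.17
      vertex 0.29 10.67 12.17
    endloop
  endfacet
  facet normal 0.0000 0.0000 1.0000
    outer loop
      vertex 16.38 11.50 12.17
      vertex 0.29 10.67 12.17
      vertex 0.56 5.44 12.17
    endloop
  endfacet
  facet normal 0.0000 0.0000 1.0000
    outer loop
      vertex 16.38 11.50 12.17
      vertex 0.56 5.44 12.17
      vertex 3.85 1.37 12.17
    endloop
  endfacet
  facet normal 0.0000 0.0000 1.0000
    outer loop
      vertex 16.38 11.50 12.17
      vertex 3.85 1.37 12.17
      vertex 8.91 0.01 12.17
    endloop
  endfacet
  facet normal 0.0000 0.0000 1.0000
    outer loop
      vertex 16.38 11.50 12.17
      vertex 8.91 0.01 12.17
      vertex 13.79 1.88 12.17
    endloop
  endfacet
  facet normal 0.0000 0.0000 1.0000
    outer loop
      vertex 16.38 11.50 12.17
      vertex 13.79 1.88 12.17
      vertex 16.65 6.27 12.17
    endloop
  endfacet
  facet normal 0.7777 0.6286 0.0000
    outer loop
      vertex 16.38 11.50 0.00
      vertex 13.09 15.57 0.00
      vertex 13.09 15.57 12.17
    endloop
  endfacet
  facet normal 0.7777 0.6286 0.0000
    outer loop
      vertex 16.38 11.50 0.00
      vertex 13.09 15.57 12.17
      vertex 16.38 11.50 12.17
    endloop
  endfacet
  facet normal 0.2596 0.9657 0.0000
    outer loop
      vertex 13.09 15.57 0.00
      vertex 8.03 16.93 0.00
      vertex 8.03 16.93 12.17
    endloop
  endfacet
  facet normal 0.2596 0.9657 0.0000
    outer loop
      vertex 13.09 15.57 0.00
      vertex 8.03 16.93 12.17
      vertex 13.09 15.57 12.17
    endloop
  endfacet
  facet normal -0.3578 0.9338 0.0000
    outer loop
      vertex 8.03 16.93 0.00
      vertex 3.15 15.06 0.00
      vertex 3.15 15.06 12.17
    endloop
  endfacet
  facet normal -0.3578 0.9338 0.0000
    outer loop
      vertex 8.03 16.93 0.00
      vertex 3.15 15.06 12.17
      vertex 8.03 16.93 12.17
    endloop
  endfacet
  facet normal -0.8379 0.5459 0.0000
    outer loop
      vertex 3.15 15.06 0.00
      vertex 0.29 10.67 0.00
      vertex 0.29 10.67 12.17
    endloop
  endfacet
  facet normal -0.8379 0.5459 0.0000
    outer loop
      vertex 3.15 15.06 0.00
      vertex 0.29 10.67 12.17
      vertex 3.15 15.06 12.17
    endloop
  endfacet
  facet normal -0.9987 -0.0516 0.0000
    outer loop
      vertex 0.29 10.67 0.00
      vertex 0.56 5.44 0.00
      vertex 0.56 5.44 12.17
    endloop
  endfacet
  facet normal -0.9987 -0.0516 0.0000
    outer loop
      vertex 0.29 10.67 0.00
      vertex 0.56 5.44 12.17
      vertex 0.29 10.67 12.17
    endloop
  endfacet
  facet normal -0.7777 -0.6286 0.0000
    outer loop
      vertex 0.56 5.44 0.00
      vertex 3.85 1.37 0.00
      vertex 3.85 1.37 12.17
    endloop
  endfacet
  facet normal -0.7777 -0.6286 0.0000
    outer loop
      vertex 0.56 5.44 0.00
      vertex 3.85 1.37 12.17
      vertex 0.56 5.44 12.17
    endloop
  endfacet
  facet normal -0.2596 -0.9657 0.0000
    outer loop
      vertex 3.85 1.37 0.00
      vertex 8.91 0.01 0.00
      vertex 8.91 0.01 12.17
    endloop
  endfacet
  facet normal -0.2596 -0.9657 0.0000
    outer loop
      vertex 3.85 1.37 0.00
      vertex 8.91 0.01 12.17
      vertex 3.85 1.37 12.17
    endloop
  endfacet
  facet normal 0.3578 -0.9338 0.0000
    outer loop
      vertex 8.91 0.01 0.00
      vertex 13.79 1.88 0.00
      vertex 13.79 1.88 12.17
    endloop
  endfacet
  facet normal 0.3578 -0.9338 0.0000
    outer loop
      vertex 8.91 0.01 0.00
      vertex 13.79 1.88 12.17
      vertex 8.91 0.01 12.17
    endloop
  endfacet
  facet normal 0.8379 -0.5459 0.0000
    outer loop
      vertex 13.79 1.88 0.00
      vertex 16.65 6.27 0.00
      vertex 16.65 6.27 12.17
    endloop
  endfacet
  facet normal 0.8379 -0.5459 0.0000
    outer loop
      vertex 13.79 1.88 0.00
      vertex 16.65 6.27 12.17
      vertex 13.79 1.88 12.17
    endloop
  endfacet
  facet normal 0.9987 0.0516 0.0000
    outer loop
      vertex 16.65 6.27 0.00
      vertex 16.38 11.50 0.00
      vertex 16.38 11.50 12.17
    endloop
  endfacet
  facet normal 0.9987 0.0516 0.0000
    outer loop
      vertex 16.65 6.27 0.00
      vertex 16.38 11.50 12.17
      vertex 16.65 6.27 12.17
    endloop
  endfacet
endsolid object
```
; perimeter-only toolpath
G21 ; units = mm
G90 ; absolute positioning
G28 ; home
; layer 1
G0 Z4.06
G0 X16.38 Y11.50
G1 X13.09 Y15.57
G1 X8.03 Y16.93
G1 X3.15 Y15.06
G1 X0.29 Y10.67
G1 X0.56 Y5.44
G1 X3.85 Y1.37
G1 X8.91 Y0.01
G1 X13.79 Y1.88
G1 X16.65 Y6.27
G1 X16.38 Y11.50
; layer 2
G0 Z8.11
G0 X16.38 Y11.50
G1 X13.09 Y15.57
G1 X8.03 Y16.93
G1 X3.15 Y15.06
G1 X0.29 Y10.67
G1 X0.56 Y5.44
G1 X3.85 Y1.37
G1 X8.91 Y0.01
G1 X13.79 Y1.88
G1 X16.65 Y6.27
G1 X16.38 Y11.50
; layer 3
G0 Z12.17
G0 X16.38 Y11.50
G1 X13.09 Y15.57
G1 X8.03 Y16.93
G1 X3.15 Y15.06
G1 X0.29 Y10.67
G1 X0.56 Y5.44
G1 X3.85 Y1.37
G1 X8.91 Y0.01
G1 X13.79 Y1.88
G1 X16.65 Y6.27
G1 X16.38 Y11.50
M2 ; end

The solid is a regular 10-sided prism (a cylinder approximated with 10 flat sides), circumscribed radius ≈ 8.47 mm, height ≈ 12.2 mm. Slicing at Δz = 4.06 mm — 3 equal slices spanning the solid's height, so layer i sits at z = i·h/3 — gives 3 non-empty perimeters. Each is a 10-segment closed polygon; G0 lifts to the layer z and rapids to the start vertex, then G1 traces the edges.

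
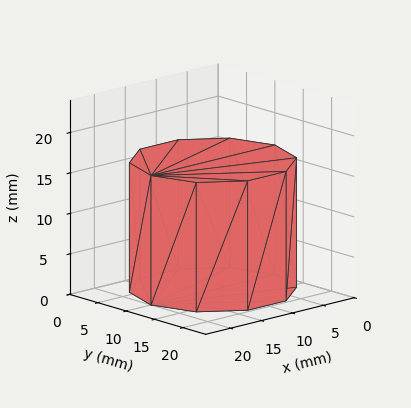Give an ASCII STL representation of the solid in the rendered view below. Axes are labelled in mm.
Reading the render: the shape is a regular 10-sided prism (a cylinder approximated with 10 flat sides), circumscribed radius ≈ 10 mm, height ≈ 16 mm (dimensions read to the nearest mm from the axis ticks). For the STL, each face is triangulated and given an outward normal.

solid part
  facet normal 0.0000 0.0000 -1.0000
    outer loop
      vertex 13.1 19.5 0.0
      vertex 18.1 15.9 0.0
      vertex 20.0 10.0 0.0
    endloop
  endfacet
  facet normal 0.0000 0.0000 -1.0000
    outer loop
      vertex 6.9 19.5 0.0
      vertex 13.1 19.5 0.0
      vertex 20.0 10.0 0.0
    endloop
  endfacet
  facet normal 0.0000 0.0000 -1.0000
    outer loop
      vertex 1.9 15.9 0.0
      vertex 6.9 19.5 0.0
      vertex 20.0 10.0 0.0
    endloop
  endfacet
  facet normal 0.0000 0.0000 -1.0000
    outer loop
      vertex 0.0 10.0 0.0
      vertex 1.9 15.9 0.0
      vertex 20.0 10.0 0.0
    endloop
  endfacet
  facet normal 0.0000 0.0000 -1.0000
    outer loop
      vertex 1.9 4.1 0.0
      vertex 0.0 10.0 0.0
      vertex 20.0 10.0 0.0
    endloop
  endfacet
  facet normal 0.0000 0.0000 -1.0000
    outer loop
      vertex 6.9 0.5 0.0
      vertex 1.9 4.1 0.0
      vertex 20.0 10.0 0.0
    endloop
  endfacet
  facet normal 0.0000 0.0000 -1.0000
    outer loop
      vertex 13.1 0.5 0.0
      vertex 6.9 0.5 0.0
      vertex 20.0 10.0 0.0
    endloop
  endfacet
  facet normal 0.0000 0.0000 -1.0000
    outer loop
      vertex 18.1 4.1 0.0
      vertex 13.1 0.5 0.0
      vertex 20.0 10.0 0.0
    endloop
  endfacet
  facet normal 0.0000 0.0000 1.0000
    outer loop
      vertex 20.0 10.0 16.0
      vertex 18.1 15.9 16.0
      vertex 13.1 19.5 16.0
    endloop
  endfacet
  facet normal 0.0000 0.0000 1.0000
    outer loop
      vertex 20.0 10.0 16.0
      vertex 13.1 19.5 16.0
      vertex 6.9 19.5 16.0
    endloop
  endfacet
  facet normal 0.0000 0.0000 1.0000
    outer loop
      vertex 20.0 10.0 16.0
      vertex 6.9 19.5 16.0
      vertex 1.9 15.9 16.0
    endloop
  endfacet
  facet normal 0.0000 0.0000 1.0000
    outer loop
      vertex 20.0 10.0 16.0
      vertex 1.9 15.9 16.0
      vertex 0.0 10.0 16.0
    endloop
  endfacet
  facet normal 0.0000 0.0000 1.0000
    outer loop
      vertex 20.0 10.0 16.0
      vertex 0.0 10.0 16.0
      vertex 1.9 4.1 16.0
    endloop
  endfacet
  facet normal 0.0000 0.0000 1.0000
    outer loop
      vertex 20.0 10.0 16.0
      vertex 1.9 4.1 16.0
      vertex 6.9 0.5 16.0
    endloop
  endfacet
  facet normal 0.0000 0.0000 1.0000
    outer loop
      vertex 20.0 10.0 16.0
      vertex 6.9 0.5 16.0
      vertex 13.1 0.5 16.0
    endloop
  endfacet
  facet normal 0.0000 0.0000 1.0000
    outer loop
      vertex 20.0 10.0 16.0
      vertex 13.1 0.5 16.0
      vertex 18.1 4.1 16.0
    endloop
  endfacet
  facet normal 0.9519 0.3065 0.0000
    outer loop
      vertex 20.0 10.0 0.0
      vertex 18.1 15.9 0.0
      vertex 18.1 15.9 16.0
    endloop
  endfacet
  facet normal 0.9519 0.3065 0.0000
    outer loop
      vertex 20.0 10.0 0.0
      vertex 18.1 15.9 16.0
      vertex 20.0 10.0 16.0
    endloop
  endfacet
  facet normal 0.5843 0.8115 0.0000
    outer loop
      vertex 18.1 15.9 0.0
      vertex 13.1 19.5 0.0
      vertex 13.1 19.5 16.0
    endloop
  endfacet
  facet normal 0.5843 0.8115 0.0000
    outer loop
      vertex 18.1 15.9 0.0
      vertex 13.1 19.5 16.0
      vertex 18.1 15.9 16.0
    endloop
  endfacet
  facet normal 0.0000 1.0000 0.0000
    outer loop
      vertex 13.1 19.5 0.0
      vertex 6.9 19.5 0.0
      vertex 6.9 19.5 16.0
    endloop
  endfacet
  facet normal 0.0000 1.0000 0.0000
    outer loop
      vertex 13.1 19.5 0.0
      vertex 6.9 19.5 16.0
      vertex 13.1 19.5 16.0
    endloop
  endfacet
  facet normal -0.5843 0.8115 0.0000
    outer loop
      vertex 6.9 19.5 0.0
      vertex 1.9 15.9 0.0
      vertex 1.9 15.9 16.0
    endloop
  endfacet
  facet normal -0.5843 0.8115 0.0000
    outer loop
      vertex 6.9 19.5 0.0
      vertex 1.9 15.9 16.0
      vertex 6.9 19.5 16.0
    endloop
  endfacet
  facet normal -0.9519 0.3065 0.0000
    outer loop
      vertex 1.9 15.9 0.0
      vertex 0.0 10.0 0.0
      vertex 0.0 10.0 16.0
    endloop
  endfacet
  facet normal -0.9519 0.3065 0.0000
    outer loop
      vertex 1.9 15.9 0.0
      vertex 0.0 10.0 16.0
      vertex 1.9 15.9 16.0
    endloop
  endfacet
  facet normal -0.9519 -0.3065 0.0000
    outer loop
      vertex 0.0 10.0 0.0
      vertex 1.9 4.1 0.0
      vertex 1.9 4.1 16.0
    endloop
  endfacet
  facet normal -0.9519 -0.3065 0.0000
    outer loop
      vertex 0.0 10.0 0.0
      vertex 1.9 4.1 16.0
      vertex 0.0 10.0 16.0
    endloop
  endfacet
  facet normal -0.5843 -0.8115 0.0000
    outer loop
      vertex 1.9 4.1 0.0
      vertex 6.9 0.5 0.0
      vertex 6.9 0.5 16.0
    endloop
  endfacet
  facet normal -0.5843 -0.8115 0.0000
    outer loop
      vertex 1.9 4.1 0.0
      vertex 6.9 0.5 16.0
      vertex 1.9 4.1 16.0
    endloop
  endfacet
  facet normal 0.0000 -1.0000 0.0000
    outer loop
      vertex 6.9 0.5 0.0
      vertex 13.1 0.5 0.0
      vertex 13.1 0.5 16.0
    endloop
  endfacet
  facet normal 0.0000 -1.0000 0.0000
    outer loop
      vertex 6.9 0.5 0.0
      vertex 13.1 0.5 16.0
      vertex 6.9 0.5 16.0
    endloop
  endfacet
  facet normal 0.5843 -0.8115 0.0000
    outer loop
      vertex 13.1 0.5 0.0
      vertex 18.1 4.1 0.0
      vertex 18.1 4.1 16.0
    endloop
  endfacet
  facet normal 0.5843 -0.8115 0.0000
    outer loop
      vertex 13.1 0.5 0.0
      vertex 18.1 4.1 16.0
      vertex 13.1 0.5 16.0
    endloop
  endfacet
  facet normal 0.9519 -0.3065 0.0000
    outer loop
      vertex 18.1 4.1 0.0
      vertex 20.0 10.0 0.0
      vertex 20.0 10.0 16.0
    endloop
  endfacet
  facet normal 0.9519 -0.3065 0.0000
    outer loop
      vertex 18.1 4.1 0.0
      vertex 20.0 10.0 16.0
      vertex 18.1 4.1 16.0
    endloop
  endfacet
endsolid part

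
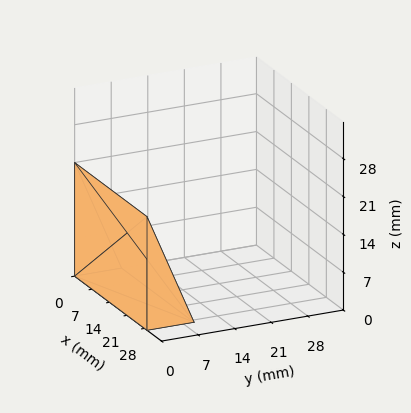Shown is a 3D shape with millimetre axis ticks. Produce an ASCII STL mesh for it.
Reading the render: the shape is a wedge (ramp): 29 × 9 mm base, rising to 21 mm along the y=0 edge and sloping linearly to z=0 at y=9 (dimensions read to the nearest mm from the axis ticks). For the STL, each face is triangulated and given an outward normal.

solid part
  facet normal 0.0000 0.0000 -1.0000
    outer loop
      vertex 29.0 9.0 0.0
      vertex 29.0 0.0 0.0
      vertex 0.0 0.0 0.0
    endloop
  endfacet
  facet normal 0.0000 0.0000 -1.0000
    outer loop
      vertex 0.0 9.0 0.0
      vertex 29.0 9.0 0.0
      vertex 0.0 0.0 0.0
    endloop
  endfacet
  facet normal 0.0000 -1.0000 0.0000
    outer loop
      vertex 0.0 0.0 0.0
      vertex 29.0 0.0 0.0
      vertex 29.0 0.0 21.0
    endloop
  endfacet
  facet normal 0.0000 -1.0000 0.0000
    outer loop
      vertex 0.0 0.0 0.0
      vertex 29.0 0.0 21.0
      vertex 0.0 0.0 21.0
    endloop
  endfacet
  facet normal 0.0000 0.9191 0.3939
    outer loop
      vertex 0.0 0.0 21.0
      vertex 29.0 0.0 21.0
      vertex 29.0 9.0 0.0
    endloop
  endfacet
  facet normal 0.0000 0.9191 0.3939
    outer loop
      vertex 0.0 0.0 21.0
      vertex 29.0 9.0 0.0
      vertex 0.0 9.0 0.0
    endloop
  endfacet
  facet normal -1.0000 0.0000 0.0000
    outer loop
      vertex 0.0 0.0 21.0
      vertex 0.0 9.0 0.0
      vertex 0.0 0.0 0.0
    endloop
  endfacet
  facet normal 1.0000 0.0000 0.0000
    outer loop
      vertex 29.0 0.0 0.0
      vertex 29.0 9.0 0.0
      vertex 29.0 0.0 21.0
    endloop
  endfacet
endsolid part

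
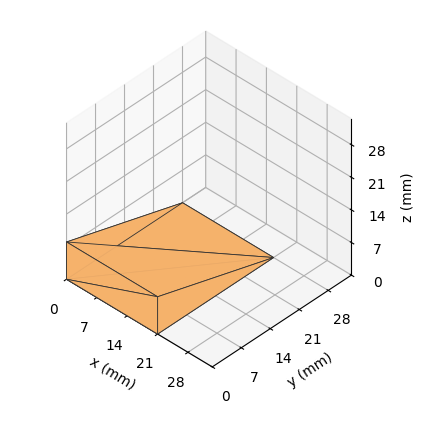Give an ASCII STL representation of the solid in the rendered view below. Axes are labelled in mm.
Reading the render: the shape is a wedge (ramp): 21 × 28 mm base, rising to 8 mm along the y=0 edge and sloping linearly to z=0 at y=28 (dimensions read to the nearest mm from the axis ticks). For the STL, each face is triangulated and given an outward normal.

solid part
  facet normal 0.0000 0.0000 -1.0000
    outer loop
      vertex 21.00 28.00 0.00
      vertex 21.00 0.00 0.00
      vertex 0.00 0.00 0.00
    endloop
  endfacet
  facet normal 0.0000 0.0000 -1.0000
    outer loop
      vertex 0.00 28.00 0.00
      vertex 21.00 28.00 0.00
      vertex 0.00 0.00 0.00
    endloop
  endfacet
  facet normal 0.0000 -1.0000 0.0000
    outer loop
      vertex 0.00 0.00 0.00
      vertex 21.00 0.00 0.00
      vertex 21.00 0.00 8.00
    endloop
  endfacet
  facet normal 0.0000 -1.0000 0.0000
    outer loop
      vertex 0.00 0.00 0.00
      vertex 21.00 0.00 8.00
      vertex 0.00 0.00 8.00
    endloop
  endfacet
  facet normal 0.0000 0.2747 0.9615
    outer loop
      vertex 0.00 0.00 8.00
      vertex 21.00 0.00 8.00
      vertex 21.00 28.00 0.00
    endloop
  endfacet
  facet normal 0.0000 0.2747 0.9615
    outer loop
      vertex 0.00 0.00 8.00
      vertex 21.00 28.00 0.00
      vertex 0.00 28.00 0.00
    endloop
  endfacet
  facet normal -1.0000 0.0000 0.0000
    outer loop
      vertex 0.00 0.00 8.00
      vertex 0.00 28.00 0.00
      vertex 0.00 0.00 0.00
    endloop
  endfacet
  facet normal 1.0000 0.0000 0.0000
    outer loop
      vertex 21.00 0.00 0.00
      vertex 21.00 28.00 0.00
      vertex 21.00 0.00 8.00
    endloop
  endfacet
endsolid part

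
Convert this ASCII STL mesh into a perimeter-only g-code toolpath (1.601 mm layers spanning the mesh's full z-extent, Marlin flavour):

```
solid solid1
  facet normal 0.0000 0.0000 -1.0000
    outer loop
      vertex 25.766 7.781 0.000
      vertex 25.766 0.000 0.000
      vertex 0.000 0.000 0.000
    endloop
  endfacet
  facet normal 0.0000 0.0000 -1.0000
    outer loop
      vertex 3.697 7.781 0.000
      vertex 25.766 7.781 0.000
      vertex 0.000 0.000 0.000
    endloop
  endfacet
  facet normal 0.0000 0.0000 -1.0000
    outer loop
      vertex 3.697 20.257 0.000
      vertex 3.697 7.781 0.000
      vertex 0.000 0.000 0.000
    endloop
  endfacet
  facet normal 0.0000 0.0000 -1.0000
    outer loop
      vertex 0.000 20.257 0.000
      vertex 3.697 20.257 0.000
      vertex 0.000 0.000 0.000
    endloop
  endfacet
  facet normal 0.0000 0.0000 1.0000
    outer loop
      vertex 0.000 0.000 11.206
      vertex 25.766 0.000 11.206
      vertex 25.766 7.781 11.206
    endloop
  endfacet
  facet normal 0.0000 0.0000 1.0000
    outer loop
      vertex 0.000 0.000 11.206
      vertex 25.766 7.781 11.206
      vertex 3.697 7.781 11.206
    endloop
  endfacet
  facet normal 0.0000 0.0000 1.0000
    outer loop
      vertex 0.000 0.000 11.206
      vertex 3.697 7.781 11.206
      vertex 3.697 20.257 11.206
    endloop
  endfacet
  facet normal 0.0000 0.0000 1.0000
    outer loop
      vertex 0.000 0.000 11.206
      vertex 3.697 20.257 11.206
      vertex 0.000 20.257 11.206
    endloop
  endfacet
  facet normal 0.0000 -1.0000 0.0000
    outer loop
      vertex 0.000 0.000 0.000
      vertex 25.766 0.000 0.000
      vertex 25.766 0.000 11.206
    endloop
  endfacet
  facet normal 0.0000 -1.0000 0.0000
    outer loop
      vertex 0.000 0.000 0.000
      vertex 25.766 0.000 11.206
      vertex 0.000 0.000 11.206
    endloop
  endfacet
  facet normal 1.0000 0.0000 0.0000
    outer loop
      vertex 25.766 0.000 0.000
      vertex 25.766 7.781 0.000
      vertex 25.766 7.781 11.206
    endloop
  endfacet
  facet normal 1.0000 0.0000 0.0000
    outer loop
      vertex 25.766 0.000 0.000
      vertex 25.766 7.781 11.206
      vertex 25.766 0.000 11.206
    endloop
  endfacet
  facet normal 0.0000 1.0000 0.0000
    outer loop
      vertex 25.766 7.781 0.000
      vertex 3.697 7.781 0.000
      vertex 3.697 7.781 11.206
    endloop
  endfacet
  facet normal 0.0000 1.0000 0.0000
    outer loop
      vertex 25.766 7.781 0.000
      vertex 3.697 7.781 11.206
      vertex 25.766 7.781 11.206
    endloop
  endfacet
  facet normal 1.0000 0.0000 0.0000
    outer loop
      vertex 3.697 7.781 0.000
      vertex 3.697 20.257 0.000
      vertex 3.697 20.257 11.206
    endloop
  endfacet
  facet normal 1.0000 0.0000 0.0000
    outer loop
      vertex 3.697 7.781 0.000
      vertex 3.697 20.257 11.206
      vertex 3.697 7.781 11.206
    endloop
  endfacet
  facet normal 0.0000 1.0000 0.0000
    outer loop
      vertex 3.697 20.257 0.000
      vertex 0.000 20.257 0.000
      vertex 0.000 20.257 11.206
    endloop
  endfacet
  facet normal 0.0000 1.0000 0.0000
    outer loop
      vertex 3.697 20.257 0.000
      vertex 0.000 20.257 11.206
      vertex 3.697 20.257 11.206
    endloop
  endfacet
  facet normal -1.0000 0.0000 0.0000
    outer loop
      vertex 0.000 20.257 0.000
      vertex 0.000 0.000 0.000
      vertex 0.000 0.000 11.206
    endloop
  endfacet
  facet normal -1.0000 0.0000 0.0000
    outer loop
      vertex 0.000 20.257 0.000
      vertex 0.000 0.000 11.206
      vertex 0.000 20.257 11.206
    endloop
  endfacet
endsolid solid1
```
; perimeter-only toolpath
G21 ; units = mm
G90 ; absolute positioning
G28 ; home
; layer 1
G0 Z1.601
G0 X0.000 Y0.000
G1 X25.766 Y0.000
G1 X25.766 Y7.781
G1 X3.697 Y7.781
G1 X3.697 Y20.257
G1 X0.000 Y20.257
G1 X0.000 Y0.000
; layer 2
G0 Z3.202
G0 X0.000 Y0.000
G1 X25.766 Y0.000
G1 X25.766 Y7.781
G1 X3.697 Y7.781
G1 X3.697 Y20.257
G1 X0.000 Y20.257
G1 X0.000 Y0.000
; layer 3
G0 Z4.803
G0 X0.000 Y0.000
G1 X25.766 Y0.000
G1 X25.766 Y7.781
G1 X3.697 Y7.781
G1 X3.697 Y20.257
G1 X0.000 Y20.257
G1 X0.000 Y0.000
; layer 4
G0 Z6.403
G0 X0.000 Y0.000
G1 X25.766 Y0.000
G1 X25.766 Y7.781
G1 X3.697 Y7.781
G1 X3.697 Y20.257
G1 X0.000 Y20.257
G1 X0.000 Y0.000
; layer 5
G0 Z8.004
G0 X0.000 Y0.000
G1 X25.766 Y0.000
G1 X25.766 Y7.781
G1 X3.697 Y7.781
G1 X3.697 Y20.257
G1 X0.000 Y20.257
G1 X0.000 Y0.000
; layer 6
G0 Z9.605
G0 X0.000 Y0.000
G1 X25.766 Y0.000
G1 X25.766 Y7.781
G1 X3.697 Y7.781
G1 X3.697 Y20.257
G1 X0.000 Y20.257
G1 X0.000 Y0.000
; layer 7
G0 Z11.206
G0 X0.000 Y0.000
G1 X25.766 Y0.000
G1 X25.766 Y7.781
G1 X3.697 Y7.781
G1 X3.697 Y20.257
G1 X0.000 Y20.257
G1 X0.000 Y0.000
M2 ; end

The solid is an L-shaped prism: outer 25.8 × 20.3 mm, arm thicknesses ≈ 7.78 mm (horizontal) and 3.7 mm (vertical), extruded 11.2 mm in z. Slicing at Δz = 1.601 mm — 7 equal slices spanning the solid's height, so layer i sits at z = i·h/7 — gives 7 non-empty perimeters. Each is a 6-segment closed polygon; G0 lifts to the layer z and rapids to the start vertex, then G1 traces the edges.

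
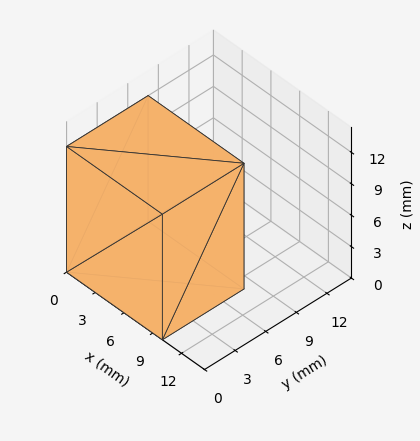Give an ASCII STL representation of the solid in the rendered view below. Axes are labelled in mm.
Reading the render: the shape is a rectangular box, roughly 10 × 8 mm footprint and 12 mm tall (dimensions read to the nearest mm from the axis ticks). For the STL, each face is triangulated and given an outward normal.

solid part
  facet normal 0.0000 0.0000 -1.0000
    outer loop
      vertex 10.000 8.000 0.000
      vertex 10.000 0.000 0.000
      vertex 0.000 0.000 0.000
    endloop
  endfacet
  facet normal 0.0000 0.0000 -1.0000
    outer loop
      vertex 0.000 8.000 0.000
      vertex 10.000 8.000 0.000
      vertex 0.000 0.000 0.000
    endloop
  endfacet
  facet normal 0.0000 0.0000 1.0000
    outer loop
      vertex 0.000 0.000 12.000
      vertex 10.000 0.000 12.000
      vertex 10.000 8.000 12.000
    endloop
  endfacet
  facet normal 0.0000 0.0000 1.0000
    outer loop
      vertex 0.000 0.000 12.000
      vertex 10.000 8.000 12.000
      vertex 0.000 8.000 12.000
    endloop
  endfacet
  facet normal 0.0000 -1.0000 0.0000
    outer loop
      vertex 0.000 0.000 0.000
      vertex 10.000 0.000 0.000
      vertex 10.000 0.000 12.000
    endloop
  endfacet
  facet normal 0.0000 -1.0000 0.0000
    outer loop
      vertex 0.000 0.000 0.000
      vertex 10.000 0.000 12.000
      vertex 0.000 0.000 12.000
    endloop
  endfacet
  facet normal 0.0000 1.0000 0.0000
    outer loop
      vertex 10.000 8.000 12.000
      vertex 10.000 8.000 0.000
      vertex 0.000 8.000 0.000
    endloop
  endfacet
  facet normal 0.0000 1.0000 0.0000
    outer loop
      vertex 0.000 8.000 12.000
      vertex 10.000 8.000 12.000
      vertex 0.000 8.000 0.000
    endloop
  endfacet
  facet normal -1.0000 0.0000 0.0000
    outer loop
      vertex 0.000 8.000 12.000
      vertex 0.000 8.000 0.000
      vertex 0.000 0.000 0.000
    endloop
  endfacet
  facet normal -1.0000 0.0000 0.0000
    outer loop
      vertex 0.000 0.000 12.000
      vertex 0.000 8.000 12.000
      vertex 0.000 0.000 0.000
    endloop
  endfacet
  facet normal 1.0000 0.0000 0.0000
    outer loop
      vertex 10.000 0.000 0.000
      vertex 10.000 8.000 0.000
      vertex 10.000 8.000 12.000
    endloop
  endfacet
  facet normal 1.0000 0.0000 0.0000
    outer loop
      vertex 10.000 0.000 0.000
      vertex 10.000 8.000 12.000
      vertex 10.000 0.000 12.000
    endloop
  endfacet
endsolid part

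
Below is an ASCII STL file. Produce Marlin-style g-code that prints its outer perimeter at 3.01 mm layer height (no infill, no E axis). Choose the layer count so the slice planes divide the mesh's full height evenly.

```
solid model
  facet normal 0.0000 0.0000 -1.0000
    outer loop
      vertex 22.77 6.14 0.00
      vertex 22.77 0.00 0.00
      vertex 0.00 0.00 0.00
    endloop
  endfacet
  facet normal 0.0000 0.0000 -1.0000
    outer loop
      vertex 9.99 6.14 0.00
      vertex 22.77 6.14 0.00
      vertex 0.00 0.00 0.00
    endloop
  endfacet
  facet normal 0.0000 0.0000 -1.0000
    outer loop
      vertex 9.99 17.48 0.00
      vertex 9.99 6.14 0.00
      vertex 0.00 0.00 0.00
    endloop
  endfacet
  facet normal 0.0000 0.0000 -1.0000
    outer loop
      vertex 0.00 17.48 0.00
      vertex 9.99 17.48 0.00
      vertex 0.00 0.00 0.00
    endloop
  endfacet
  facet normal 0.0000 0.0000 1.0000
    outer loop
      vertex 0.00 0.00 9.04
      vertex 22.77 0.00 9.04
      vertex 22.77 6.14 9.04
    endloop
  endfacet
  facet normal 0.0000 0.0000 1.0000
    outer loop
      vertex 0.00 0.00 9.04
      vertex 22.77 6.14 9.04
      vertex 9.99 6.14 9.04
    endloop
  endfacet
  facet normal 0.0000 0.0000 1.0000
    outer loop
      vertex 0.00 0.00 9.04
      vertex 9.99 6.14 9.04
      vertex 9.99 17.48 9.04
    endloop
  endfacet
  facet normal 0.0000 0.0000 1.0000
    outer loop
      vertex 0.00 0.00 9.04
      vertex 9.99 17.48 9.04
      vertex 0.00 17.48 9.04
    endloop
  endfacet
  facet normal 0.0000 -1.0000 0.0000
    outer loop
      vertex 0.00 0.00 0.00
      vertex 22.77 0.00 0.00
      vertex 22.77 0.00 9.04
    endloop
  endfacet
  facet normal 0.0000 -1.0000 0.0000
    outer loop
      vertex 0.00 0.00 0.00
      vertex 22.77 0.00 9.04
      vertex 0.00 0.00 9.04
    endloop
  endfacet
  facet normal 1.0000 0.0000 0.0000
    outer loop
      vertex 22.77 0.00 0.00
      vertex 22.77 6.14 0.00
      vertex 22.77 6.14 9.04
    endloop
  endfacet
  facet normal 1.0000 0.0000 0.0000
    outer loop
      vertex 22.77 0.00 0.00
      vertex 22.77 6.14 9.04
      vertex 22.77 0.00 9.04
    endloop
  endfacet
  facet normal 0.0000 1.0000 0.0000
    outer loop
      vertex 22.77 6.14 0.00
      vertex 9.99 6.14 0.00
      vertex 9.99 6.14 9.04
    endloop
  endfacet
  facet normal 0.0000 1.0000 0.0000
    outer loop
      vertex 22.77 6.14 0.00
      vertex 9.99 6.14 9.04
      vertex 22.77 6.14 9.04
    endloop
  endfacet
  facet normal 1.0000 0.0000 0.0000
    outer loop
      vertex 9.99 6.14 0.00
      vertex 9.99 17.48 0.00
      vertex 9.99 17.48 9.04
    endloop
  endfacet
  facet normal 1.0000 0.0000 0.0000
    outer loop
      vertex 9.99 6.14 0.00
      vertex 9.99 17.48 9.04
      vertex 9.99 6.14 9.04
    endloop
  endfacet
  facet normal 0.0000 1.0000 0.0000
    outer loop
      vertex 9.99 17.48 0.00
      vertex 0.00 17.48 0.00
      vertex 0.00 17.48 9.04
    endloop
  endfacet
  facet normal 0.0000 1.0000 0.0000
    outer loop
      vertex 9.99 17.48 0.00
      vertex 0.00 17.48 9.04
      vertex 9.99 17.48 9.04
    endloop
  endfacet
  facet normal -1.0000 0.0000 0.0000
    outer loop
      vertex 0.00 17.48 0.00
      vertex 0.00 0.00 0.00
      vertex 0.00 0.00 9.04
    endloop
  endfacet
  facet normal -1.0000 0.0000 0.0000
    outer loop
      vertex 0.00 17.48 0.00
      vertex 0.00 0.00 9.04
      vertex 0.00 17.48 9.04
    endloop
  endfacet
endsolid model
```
; perimeter-only toolpath
G21 ; units = mm
G90 ; absolute positioning
G28 ; home
; layer 1
G0 Z3.01
G0 X0.00 Y0.00
G1 X22.77 Y0.00
G1 X22.77 Y6.14
G1 X9.99 Y6.14
G1 X9.99 Y17.48
G1 X0.00 Y17.48
G1 X0.00 Y0.00
; layer 2
G0 Z6.03
G0 X0.00 Y0.00
G1 X22.77 Y0.00
G1 X22.77 Y6.14
G1 X9.99 Y6.14
G1 X9.99 Y17.48
G1 X0.00 Y17.48
G1 X0.00 Y0.00
; layer 3
G0 Z9.04
G0 X0.00 Y0.00
G1 X22.77 Y0.00
G1 X22.77 Y6.14
G1 X9.99 Y6.14
G1 X9.99 Y17.48
G1 X0.00 Y17.48
G1 X0.00 Y0.00
M2 ; end

The solid is an L-shaped prism: outer 22.8 × 17.5 mm, arm thicknesses ≈ 6.14 mm (horizontal) and 9.99 mm (vertical), extruded 9.04 mm in z. Slicing at Δz = 3.01 mm — 3 equal slices spanning the solid's height, so layer i sits at z = i·h/3 — gives 3 non-empty perimeters. Each is a 6-segment closed polygon; G0 lifts to the layer z and rapids to the start vertex, then G1 traces the edges.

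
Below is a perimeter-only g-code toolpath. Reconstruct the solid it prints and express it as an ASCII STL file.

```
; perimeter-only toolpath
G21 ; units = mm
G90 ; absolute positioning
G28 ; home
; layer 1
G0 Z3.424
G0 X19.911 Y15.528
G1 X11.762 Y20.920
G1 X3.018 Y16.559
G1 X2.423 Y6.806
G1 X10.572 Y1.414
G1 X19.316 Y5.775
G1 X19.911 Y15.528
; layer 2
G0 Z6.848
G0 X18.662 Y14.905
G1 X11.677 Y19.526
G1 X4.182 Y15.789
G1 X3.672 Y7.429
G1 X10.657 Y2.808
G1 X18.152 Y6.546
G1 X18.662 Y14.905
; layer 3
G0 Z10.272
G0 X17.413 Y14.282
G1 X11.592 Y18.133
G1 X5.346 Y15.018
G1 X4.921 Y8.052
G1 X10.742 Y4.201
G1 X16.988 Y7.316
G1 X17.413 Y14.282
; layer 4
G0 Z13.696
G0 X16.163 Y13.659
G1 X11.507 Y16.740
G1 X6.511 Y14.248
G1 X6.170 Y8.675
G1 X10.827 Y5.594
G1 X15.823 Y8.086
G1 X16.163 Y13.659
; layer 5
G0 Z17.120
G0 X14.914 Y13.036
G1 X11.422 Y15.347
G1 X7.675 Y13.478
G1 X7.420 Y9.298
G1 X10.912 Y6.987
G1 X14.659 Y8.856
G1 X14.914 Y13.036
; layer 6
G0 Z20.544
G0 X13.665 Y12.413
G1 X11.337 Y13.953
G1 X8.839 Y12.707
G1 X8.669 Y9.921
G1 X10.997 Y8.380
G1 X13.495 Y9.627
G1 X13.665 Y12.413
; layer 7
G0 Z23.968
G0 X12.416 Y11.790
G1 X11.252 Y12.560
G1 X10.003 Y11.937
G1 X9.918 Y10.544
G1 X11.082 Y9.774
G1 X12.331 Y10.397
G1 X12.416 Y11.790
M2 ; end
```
solid part
  facet normal 0.0000 0.0000 -1.0000
    outer loop
      vertex 1.854 17.329 0.000
      vertex 11.847 22.313 0.000
      vertex 21.160 16.151 0.000
    endloop
  endfacet
  facet normal 0.0000 0.0000 -1.0000
    outer loop
      vertex 1.174 6.183 0.000
      vertex 1.854 17.329 0.000
      vertex 21.160 16.151 0.000
    endloop
  endfacet
  facet normal 0.0000 0.0000 -1.0000
    outer loop
      vertex 10.487 0.021 0.000
      vertex 1.174 6.183 0.000
      vertex 21.160 16.151 0.000
    endloop
  endfacet
  facet normal 0.0000 0.0000 -1.0000
    outer loop
      vertex 20.480 5.005 0.000
      vertex 10.487 0.021 0.000
      vertex 21.160 16.151 0.000
    endloop
  endfacet
  facet normal 0.5203 0.7864 0.3329
    outer loop
      vertex 21.160 16.151 0.000
      vertex 11.847 22.313 0.000
      vertex 11.167 11.167 27.392
    endloop
  endfacet
  facet normal -0.4209 0.8438 0.3329
    outer loop
      vertex 11.847 22.313 0.000
      vertex 1.854 17.329 0.000
      vertex 11.167 11.167 27.392
    endloop
  endfacet
  facet normal -0.9412 0.0574 0.3329
    outer loop
      vertex 1.854 17.329 0.000
      vertex 1.174 6.183 0.000
      vertex 11.167 11.167 27.392
    endloop
  endfacet
  facet normal -0.5203 -0.7864 0.3329
    outer loop
      vertex 1.174 6.183 0.000
      vertex 10.487 0.021 0.000
      vertex 11.167 11.167 27.392
    endloop
  endfacet
  facet normal 0.4209 -0.8438 0.3329
    outer loop
      vertex 10.487 0.021 0.000
      vertex 20.480 5.005 0.000
      vertex 11.167 11.167 27.392
    endloop
  endfacet
  facet normal 0.9412 -0.0574 0.3329
    outer loop
      vertex 20.480 5.005 0.000
      vertex 21.160 16.151 0.000
      vertex 11.167 11.167 27.392
    endloop
  endfacet
endsolid part

The G0 Z moves step by Δz≈3.424 mm. The G1 loops shrink linearly with z, so the solid tapers from its base footprint up to z≈27.4. Closing with a flat bottom cap and the tapered top and triangulating gives 10 facets — a regular 6-sided pyramid, base circumscribed radius ≈ 11.2 mm, apex at z ≈ 27.4 mm.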